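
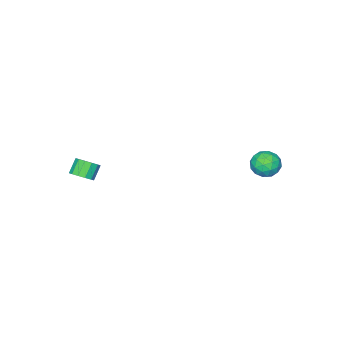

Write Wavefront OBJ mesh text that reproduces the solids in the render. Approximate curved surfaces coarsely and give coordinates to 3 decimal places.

v -3.006 3.99 -1.577
v -2.385 3.853 -0.934
v -3.895 3.027 -0.926
v -3.274 2.89 -0.283
v -3.707 3.682 -0.331
v -3.158 4.277 -0.733
v -3.122 2.603 -1.127
v -2.573 3.198 -1.529
v -2.457 2.995 -0.656
v -2.819 3.662 -0.164
v -3.461 3.218 -1.696
v -3.823 3.885 -1.204
v -2.618 4.006 -1.313
v -3.662 2.874 -0.547
v -3.917 3.34 -0.575
v -3.552 3.259 -0.197
v -3.072 4.255 -1.195
v -2.707 4.175 -0.817
v -3.484 4.074 -0.462
v -3.573 2.705 -1.043
v -3.208 2.625 -0.665
v -2.728 3.621 -1.663
v -2.363 3.54 -1.285
v -2.796 2.806 -1.398
v -2.295 3.421 -0.771
v -2.817 2.855 -0.388
v -2.728 2.687 -0.884
v -2.405 3.036 -1.121
v -2.508 3.813 -0.482
v -3.03 3.247 -0.099
v -3.285 3.713 -0.127
v -2.962 4.063 -0.364
v -2.55 3.309 -0.318
v -3.25 3.633 -1.761
v -3.772 3.067 -1.378
v -3.318 2.817 -1.496
v -2.995 3.167 -1.733
v -3.463 4.025 -1.472
v -3.985 3.459 -1.089
v -3.875 3.844 -0.739
v -3.552 4.193 -0.976
v -3.73 3.571 -1.542
v 4.303 -2.842 -1.21
v 4.738 -3.318 -0.938
v 4.092 -3.474 -0.177
v 3.657 -2.998 -0.45
v 4.84 -2.971 -0.78
v 4.194 -3.127 -0.02
v 4.772 -2.583 -0.759
v 4.125 -2.739 0.001
v 4.554 -2.278 -0.881
v 3.908 -2.433 -0.121
v 4.257 -2.151 -1.108
v 3.611 -2.307 -0.348
v 3.975 -2.244 -1.367
v 3.328 -2.4 -0.607
v 3.797 -2.527 -1.576
v 3.15 -2.683 -0.816
v 3.779 -2.91 -1.669
v 3.133 -3.066 -0.909
v 3.928 -3.271 -1.617
v 3.282 -3.427 -0.856
v 4.196 -3.497 -1.435
v 3.55 -3.652 -0.674
v 4.498 -3.514 -1.182
v 3.852 -3.669 -0.421
f 1 38 17
f 38 12 41
f 17 41 6
f 38 41 17
f 1 17 13
f 17 6 18
f 13 18 2
f 17 18 13
f 1 13 22
f 13 2 23
f 22 23 8
f 13 23 22
f 1 22 34
f 22 8 37
f 34 37 11
f 22 37 34
f 1 34 38
f 34 11 42
f 38 42 12
f 34 42 38
f 2 18 29
f 18 6 32
f 29 32 10
f 18 32 29
f 6 41 19
f 41 12 40
f 19 40 5
f 41 40 19
f 12 42 39
f 42 11 35
f 39 35 3
f 42 35 39
f 11 37 36
f 37 8 24
f 36 24 7
f 37 24 36
f 8 23 28
f 23 2 25
f 28 25 9
f 23 25 28
f 4 30 16
f 30 10 31
f 16 31 5
f 30 31 16
f 4 16 14
f 16 5 15
f 14 15 3
f 16 15 14
f 4 14 21
f 14 3 20
f 21 20 7
f 14 20 21
f 4 21 26
f 21 7 27
f 26 27 9
f 21 27 26
f 4 26 30
f 26 9 33
f 30 33 10
f 26 33 30
f 5 31 19
f 31 10 32
f 19 32 6
f 31 32 19
f 3 15 39
f 15 5 40
f 39 40 12
f 15 40 39
f 7 20 36
f 20 3 35
f 36 35 11
f 20 35 36
f 9 27 28
f 27 7 24
f 28 24 8
f 27 24 28
f 10 33 29
f 33 9 25
f 29 25 2
f 33 25 29
f 44 43 47
f 44 47 45
f 45 47 48
f 45 48 46
f 47 43 49
f 47 49 48
f 48 49 50
f 48 50 46
f 49 43 51
f 49 51 50
f 50 51 52
f 50 52 46
f 51 43 53
f 51 53 52
f 52 53 54
f 52 54 46
f 53 43 55
f 53 55 54
f 54 55 56
f 54 56 46
f 55 43 57
f 55 57 56
f 56 57 58
f 56 58 46
f 57 43 59
f 57 59 58
f 58 59 60
f 58 60 46
f 59 43 61
f 59 61 60
f 60 61 62
f 60 62 46
f 61 43 63
f 61 63 62
f 62 63 64
f 62 64 46
f 63 43 65
f 63 65 64
f 64 65 66
f 64 66 46
f 65 43 44
f 65 44 66
f 66 44 45
f 66 45 46



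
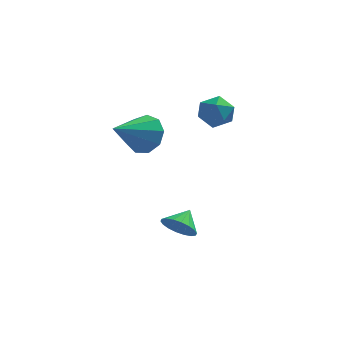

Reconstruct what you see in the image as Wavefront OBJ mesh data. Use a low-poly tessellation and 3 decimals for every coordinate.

v 2.293 -1.983 -4.206
v 2.794 -1.758 -4.854
v 2.687 -1.157 -3.614
v 2.478 -1.56 -4.92
v 2.125 -1.446 -4.843
v 1.806 -1.439 -4.641
v 1.583 -1.539 -4.352
v 1.5 -1.727 -4.035
v 1.575 -1.966 -3.751
v 1.791 -2.208 -3.557
v 2.107 -2.406 -3.492
v 2.46 -2.52 -3.568
v 2.779 -2.527 -3.771
v 3.002 -2.427 -4.059
v 3.085 -2.239 -4.377
v 3.01 -2 -4.661
v 3.512 1.798 0.42
v 4.247 1.275 0.576
v 2.873 1.265 1.644
v 3.608 0.742 1.8
v 3.667 1.651 1.885
v 4.062 1.98 1.128
v 3.058 0.56 1.092
v 3.453 0.889 0.335
v 3.966 0.51 0.991
v 4.342 1.184 1.481
v 2.778 1.356 0.739
v 3.154 2.03 1.229
v 0.84 -1.681 1.152
v 1.566 -2.39 0.976
v -0.28 -3.079 2.168
v 1.698 -2.056 1.582
v 1.429 -1.546 1.987
v 0.884 -1.099 2.002
v 0.319 -0.924 1.619
v -0.002 -1.103 1.018
v 0.071 -1.553 0.48
v 0.504 -2.061 0.256
v 1.095 -2.392 0.453
f 2 1 4
f 2 4 3
f 4 1 5
f 4 5 3
f 5 1 6
f 5 6 3
f 6 1 7
f 6 7 3
f 7 1 8
f 7 8 3
f 8 1 9
f 8 9 3
f 9 1 10
f 9 10 3
f 10 1 11
f 10 11 3
f 11 1 12
f 11 12 3
f 12 1 13
f 12 13 3
f 13 1 14
f 13 14 3
f 14 1 15
f 14 15 3
f 15 1 16
f 15 16 3
f 16 1 2
f 16 2 3
f 17 28 22
f 17 22 18
f 17 18 24
f 17 24 27
f 17 27 28
f 18 22 26
f 22 28 21
f 28 27 19
f 27 24 23
f 24 18 25
f 20 26 21
f 20 21 19
f 20 19 23
f 20 23 25
f 20 25 26
f 21 26 22
f 19 21 28
f 23 19 27
f 25 23 24
f 26 25 18
f 30 29 32
f 30 32 31
f 32 29 33
f 32 33 31
f 33 29 34
f 33 34 31
f 34 29 35
f 34 35 31
f 35 29 36
f 35 36 31
f 36 29 37
f 36 37 31
f 37 29 38
f 37 38 31
f 38 29 39
f 38 39 31
f 39 29 30
f 39 30 31



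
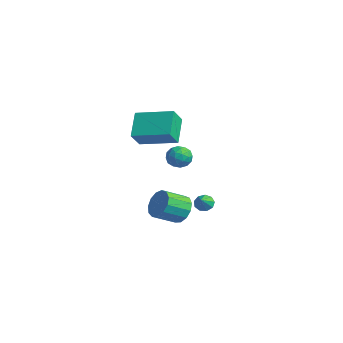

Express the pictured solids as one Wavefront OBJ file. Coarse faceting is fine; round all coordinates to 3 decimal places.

v -2.546 -4.473 2.499
v -3.572 -3.68 3.63
v -2.986 -3.741 1.587
v -4.012 -2.948 2.717
v -0.988 -3.032 2.903
v -2.014 -2.239 4.033
v -1.428 -2.3 1.99
v -2.454 -1.507 3.121
v -3.004 -1.147 -0.245
v -2.549 -0.826 0.283
v -2.851 -2.254 0.297
v -2.396 -1.933 0.825
v -3.147 -1.774 0.818
v -3.241 -1.09 0.483
v -2.159 -1.99 0.097
v -2.253 -1.306 -0.238
v -2.026 -1.347 0.494
v -2.637 -1.213 0.94
v -2.763 -1.867 -0.36
v -3.374 -1.733 0.086
v -2.79 -0.889 -0.029
v -2.61 -2.191 0.609
v -3.051 -2.097 0.605
v -2.784 -1.908 0.915
v -3.197 -1.045 0.089
v -2.929 -0.856 0.399
v -3.281 -1.413 0.714
v -2.471 -2.224 0.181
v -2.203 -2.035 0.491
v -2.616 -1.172 -0.335
v -2.349 -0.983 -0.025
v -2.119 -1.667 -0.134
v -2.215 -1.007 0.406
v -2.125 -1.657 0.724
v -1.986 -1.691 0.297
v -2.042 -1.289 0.1
v -2.574 -0.928 0.668
v -2.484 -1.579 0.986
v -2.925 -1.485 0.982
v -2.981 -1.083 0.785
v -2.267 -1.234 0.792
v -2.916 -1.501 -0.406
v -2.826 -2.152 -0.088
v -2.419 -1.997 -0.205
v -2.475 -1.595 -0.402
v -3.275 -1.423 -0.144
v -3.185 -2.073 0.174
v -3.358 -1.791 0.48
v -3.414 -1.389 0.283
v -3.133 -1.846 -0.212
v -3.232 -1.11 -3.975
v -2.609 -1.488 -4.585
v -2.726 -2.827 -3.875
v -3.348 -2.45 -3.265
v -2.322 -1.296 -4.176
v -2.439 -2.635 -3.466
v -2.324 -1.045 -3.703
v -2.441 -2.384 -2.993
v -2.614 -0.815 -3.316
v -2.731 -2.154 -2.606
v -3.1 -0.679 -3.139
v -3.217 -2.018 -2.429
v -3.628 -0.679 -3.227
v -3.745 -2.018 -2.517
v -4.03 -0.817 -3.553
v -4.147 -2.156 -2.843
v -4.179 -1.048 -4.012
v -4.296 -2.387 -3.302
v -4.026 -1.298 -4.46
v -4.143 -2.637 -3.75
v -3.622 -1.489 -4.754
v -3.739 -2.828 -4.044
v -3.093 -1.56 -4.8
v -3.21 -2.899 -4.09
v -3.553 0.488 -4.004
v -3.086 0.76 -4.214
v -2.967 -0.048 -3.396
v -3.229 0.958 -3.902
v -3.523 0.936 -3.637
v -3.832 0.705 -3.544
v -4.01 0.372 -3.666
v -3.974 0.093 -3.947
v -3.741 -0.001 -4.254
v -3.42 0.134 -4.444
v -3.161 0.435 -4.428
f 2 4 1
f 5 2 1
f 1 4 3
f 3 5 1
f 2 8 4
f 6 2 5
f 6 8 2
f 4 8 3
f 7 5 3
f 3 8 7
f 7 6 5
f 8 6 7
f 9 46 25
f 46 20 49
f 25 49 14
f 46 49 25
f 9 25 21
f 25 14 26
f 21 26 10
f 25 26 21
f 9 21 30
f 21 10 31
f 30 31 16
f 21 31 30
f 9 30 42
f 30 16 45
f 42 45 19
f 30 45 42
f 9 42 46
f 42 19 50
f 46 50 20
f 42 50 46
f 10 26 37
f 26 14 40
f 37 40 18
f 26 40 37
f 14 49 27
f 49 20 48
f 27 48 13
f 49 48 27
f 20 50 47
f 50 19 43
f 47 43 11
f 50 43 47
f 19 45 44
f 45 16 32
f 44 32 15
f 45 32 44
f 16 31 36
f 31 10 33
f 36 33 17
f 31 33 36
f 12 38 24
f 38 18 39
f 24 39 13
f 38 39 24
f 12 24 22
f 24 13 23
f 22 23 11
f 24 23 22
f 12 22 29
f 22 11 28
f 29 28 15
f 22 28 29
f 12 29 34
f 29 15 35
f 34 35 17
f 29 35 34
f 12 34 38
f 34 17 41
f 38 41 18
f 34 41 38
f 13 39 27
f 39 18 40
f 27 40 14
f 39 40 27
f 11 23 47
f 23 13 48
f 47 48 20
f 23 48 47
f 15 28 44
f 28 11 43
f 44 43 19
f 28 43 44
f 17 35 36
f 35 15 32
f 36 32 16
f 35 32 36
f 18 41 37
f 41 17 33
f 37 33 10
f 41 33 37
f 52 51 55
f 52 55 53
f 53 55 56
f 53 56 54
f 55 51 57
f 55 57 56
f 56 57 58
f 56 58 54
f 57 51 59
f 57 59 58
f 58 59 60
f 58 60 54
f 59 51 61
f 59 61 60
f 60 61 62
f 60 62 54
f 61 51 63
f 61 63 62
f 62 63 64
f 62 64 54
f 63 51 65
f 63 65 64
f 64 65 66
f 64 66 54
f 65 51 67
f 65 67 66
f 66 67 68
f 66 68 54
f 67 51 69
f 67 69 68
f 68 69 70
f 68 70 54
f 69 51 71
f 69 71 70
f 70 71 72
f 70 72 54
f 71 51 73
f 71 73 72
f 72 73 74
f 72 74 54
f 73 51 52
f 73 52 74
f 74 52 53
f 74 53 54
f 76 75 78
f 76 78 77
f 78 75 79
f 78 79 77
f 79 75 80
f 79 80 77
f 80 75 81
f 80 81 77
f 81 75 82
f 81 82 77
f 82 75 83
f 82 83 77
f 83 75 84
f 83 84 77
f 84 75 85
f 84 85 77
f 85 75 76
f 85 76 77



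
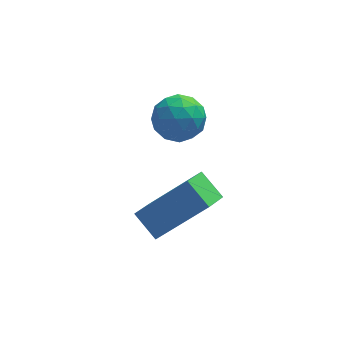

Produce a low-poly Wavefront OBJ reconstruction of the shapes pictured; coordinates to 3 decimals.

v 1.334 2.878 -0.021
v 1.954 3.342 0.053
v 1.886 2.298 -0.993
v 2.506 2.762 -0.919
v 2.353 2.227 -0.375
v 2.012 2.585 0.226
v 1.828 3.055 -1.166
v 1.487 3.413 -0.565
v 2.259 3.451 -0.654
v 2.584 2.94 -0.165
v 1.256 2.7 -0.775
v 1.581 2.189 -0.286
v 1.596 3.161 0.101
v 2.244 2.479 -1.041
v 2.154 2.165 -0.722
v 2.518 2.438 -0.678
v 1.63 2.716 0.203
v 1.994 2.989 0.247
v 2.228 2.334 -0.005
v 1.846 2.651 -1.187
v 2.21 2.924 -1.143
v 1.322 3.202 -0.262
v 1.686 3.475 -0.218
v 1.612 3.306 -0.935
v 2.14 3.498 -0.271
v 2.464 3.157 -0.842
v 2.065 3.329 -0.987
v 1.865 3.54 -0.634
v 2.33 3.197 0.017
v 2.654 2.857 -0.555
v 2.564 2.542 -0.235
v 2.364 2.753 0.118
v 2.509 3.262 -0.399
v 1.186 2.783 -0.385
v 1.51 2.443 -0.957
v 1.476 2.887 -1.058
v 1.276 3.098 -0.705
v 1.376 2.483 -0.098
v 1.7 2.142 -0.669
v 1.975 2.1 -0.306
v 1.775 2.311 0.047
v 1.331 2.378 -0.541
v 0.601 1.51 -3.246
v 1.998 1.445 -1.83
v 1.062 2.226 -3.667
v 2.459 2.16 -2.252
v 1.101 0.88 -3.768
v 2.498 0.814 -2.353
v 1.562 1.595 -4.19
v 2.959 1.53 -2.774
f 1 38 17
f 38 12 41
f 17 41 6
f 38 41 17
f 1 17 13
f 17 6 18
f 13 18 2
f 17 18 13
f 1 13 22
f 13 2 23
f 22 23 8
f 13 23 22
f 1 22 34
f 22 8 37
f 34 37 11
f 22 37 34
f 1 34 38
f 34 11 42
f 38 42 12
f 34 42 38
f 2 18 29
f 18 6 32
f 29 32 10
f 18 32 29
f 6 41 19
f 41 12 40
f 19 40 5
f 41 40 19
f 12 42 39
f 42 11 35
f 39 35 3
f 42 35 39
f 11 37 36
f 37 8 24
f 36 24 7
f 37 24 36
f 8 23 28
f 23 2 25
f 28 25 9
f 23 25 28
f 4 30 16
f 30 10 31
f 16 31 5
f 30 31 16
f 4 16 14
f 16 5 15
f 14 15 3
f 16 15 14
f 4 14 21
f 14 3 20
f 21 20 7
f 14 20 21
f 4 21 26
f 21 7 27
f 26 27 9
f 21 27 26
f 4 26 30
f 26 9 33
f 30 33 10
f 26 33 30
f 5 31 19
f 31 10 32
f 19 32 6
f 31 32 19
f 3 15 39
f 15 5 40
f 39 40 12
f 15 40 39
f 7 20 36
f 20 3 35
f 36 35 11
f 20 35 36
f 9 27 28
f 27 7 24
f 28 24 8
f 27 24 28
f 10 33 29
f 33 9 25
f 29 25 2
f 33 25 29
f 44 46 43
f 47 44 43
f 43 46 45
f 45 47 43
f 44 50 46
f 48 44 47
f 48 50 44
f 46 50 45
f 49 47 45
f 45 50 49
f 49 48 47
f 50 48 49



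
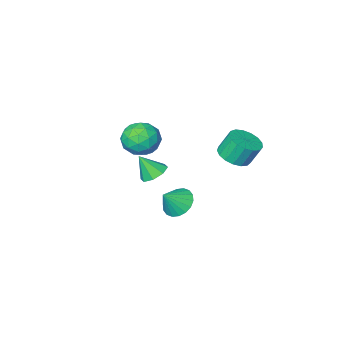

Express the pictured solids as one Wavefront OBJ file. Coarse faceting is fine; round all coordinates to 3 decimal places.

v 0.359 2.256 2.454
v 0.958 3.05 2.721
v 1.702 1.27 2.379
v 2.301 2.064 2.646
v 1.646 1.659 3.331
v 0.817 2.269 3.378
v 1.843 2.051 1.722
v 1.014 2.661 1.769
v 1.875 2.924 2.269
v 1.754 2.682 3.263
v 0.906 1.638 1.837
v 0.785 1.396 2.831
v 0.541 2.74 2.594
v 2.119 1.58 2.506
v 1.734 1.342 2.908
v 2.086 1.81 3.065
v 0.458 2.28 2.98
v 0.81 2.747 3.137
v 1.214 1.93 3.496
v 1.85 1.573 1.963
v 2.202 2.04 2.12
v 0.574 2.51 2.035
v 0.926 2.978 2.192
v 1.446 2.39 1.604
v 1.432 3.133 2.485
v 2.221 2.553 2.441
v 1.952 2.545 1.898
v 1.465 2.903 1.926
v 1.361 2.99 3.07
v 2.15 2.411 3.025
v 1.765 2.173 3.428
v 1.277 2.531 3.456
v 1.9 2.916 2.804
v 0.51 1.909 2.075
v 1.299 1.33 2.03
v 1.383 1.789 1.644
v 0.895 2.147 1.672
v 0.439 1.767 2.659
v 1.228 1.187 2.615
v 1.195 1.417 3.174
v 0.708 1.775 3.202
v 0.76 1.404 2.296
v -2.866 3.652 0.856
v -2.026 3.696 1.176
v -2.474 4.031 2.305
v -3.314 3.988 1.984
v -2.101 4.094 1.028
v -2.549 4.429 2.157
v -2.351 4.39 0.841
v -2.799 4.725 1.97
v -2.719 4.518 0.657
v -3.167 4.853 1.786
v -3.121 4.447 0.519
v -3.569 4.782 1.647
v -3.464 4.194 0.457
v -3.912 4.529 1.586
v -3.67 3.817 0.487
v -4.119 4.152 1.616
v -3.692 3.403 0.602
v -4.141 3.738 1.731
v -3.525 3.045 0.774
v -3.973 3.38 1.903
v -3.207 2.827 0.965
v -3.655 3.162 2.094
v -2.81 2.798 1.131
v -3.259 3.133 2.26
v -2.427 2.964 1.234
v -2.875 3.299 2.363
v -2.144 3.289 1.25
v -2.592 3.624 2.379
v -1.167 -1.063 -2.607
v -0.723 -0.388 -2.547
v -0.573 -1.557 -1.453
v -1.265 -0.343 -2.249
v -1.75 -0.72 -2.161
v -1.893 -1.297 -2.334
v -1.611 -1.737 -2.668
v -1.069 -1.782 -2.966
v -0.585 -1.405 -3.054
v -0.442 -0.828 -2.88
v -1.568 0.607 -3.933
v -0.993 1.045 -4.519
v -0.672 0.673 -3.007
v -1.2 1.357 -4.342
v -1.479 1.521 -4.084
v -1.775 1.503 -3.796
v -2.031 1.309 -3.535
v -2.195 0.975 -3.353
v -2.234 0.568 -3.286
v -2.142 0.17 -3.347
v -1.936 -0.142 -3.524
v -1.657 -0.306 -3.782
v -1.36 -0.289 -4.07
v -1.105 -0.094 -4.331
v -0.941 0.239 -4.513
v -0.901 0.646 -4.58
f 1 38 17
f 38 12 41
f 17 41 6
f 38 41 17
f 1 17 13
f 17 6 18
f 13 18 2
f 17 18 13
f 1 13 22
f 13 2 23
f 22 23 8
f 13 23 22
f 1 22 34
f 22 8 37
f 34 37 11
f 22 37 34
f 1 34 38
f 34 11 42
f 38 42 12
f 34 42 38
f 2 18 29
f 18 6 32
f 29 32 10
f 18 32 29
f 6 41 19
f 41 12 40
f 19 40 5
f 41 40 19
f 12 42 39
f 42 11 35
f 39 35 3
f 42 35 39
f 11 37 36
f 37 8 24
f 36 24 7
f 37 24 36
f 8 23 28
f 23 2 25
f 28 25 9
f 23 25 28
f 4 30 16
f 30 10 31
f 16 31 5
f 30 31 16
f 4 16 14
f 16 5 15
f 14 15 3
f 16 15 14
f 4 14 21
f 14 3 20
f 21 20 7
f 14 20 21
f 4 21 26
f 21 7 27
f 26 27 9
f 21 27 26
f 4 26 30
f 26 9 33
f 30 33 10
f 26 33 30
f 5 31 19
f 31 10 32
f 19 32 6
f 31 32 19
f 3 15 39
f 15 5 40
f 39 40 12
f 15 40 39
f 7 20 36
f 20 3 35
f 36 35 11
f 20 35 36
f 9 27 28
f 27 7 24
f 28 24 8
f 27 24 28
f 10 33 29
f 33 9 25
f 29 25 2
f 33 25 29
f 44 43 47
f 44 47 45
f 45 47 48
f 45 48 46
f 47 43 49
f 47 49 48
f 48 49 50
f 48 50 46
f 49 43 51
f 49 51 50
f 50 51 52
f 50 52 46
f 51 43 53
f 51 53 52
f 52 53 54
f 52 54 46
f 53 43 55
f 53 55 54
f 54 55 56
f 54 56 46
f 55 43 57
f 55 57 56
f 56 57 58
f 56 58 46
f 57 43 59
f 57 59 58
f 58 59 60
f 58 60 46
f 59 43 61
f 59 61 60
f 60 61 62
f 60 62 46
f 61 43 63
f 61 63 62
f 62 63 64
f 62 64 46
f 63 43 65
f 63 65 64
f 64 65 66
f 64 66 46
f 65 43 67
f 65 67 66
f 66 67 68
f 66 68 46
f 67 43 69
f 67 69 68
f 68 69 70
f 68 70 46
f 69 43 44
f 69 44 70
f 70 44 45
f 70 45 46
f 72 71 74
f 72 74 73
f 74 71 75
f 74 75 73
f 75 71 76
f 75 76 73
f 76 71 77
f 76 77 73
f 77 71 78
f 77 78 73
f 78 71 79
f 78 79 73
f 79 71 80
f 79 80 73
f 80 71 72
f 80 72 73
f 82 81 84
f 82 84 83
f 84 81 85
f 84 85 83
f 85 81 86
f 85 86 83
f 86 81 87
f 86 87 83
f 87 81 88
f 87 88 83
f 88 81 89
f 88 89 83
f 89 81 90
f 89 90 83
f 90 81 91
f 90 91 83
f 91 81 92
f 91 92 83
f 92 81 93
f 92 93 83
f 93 81 94
f 93 94 83
f 94 81 95
f 94 95 83
f 95 81 96
f 95 96 83
f 96 81 82
f 96 82 83



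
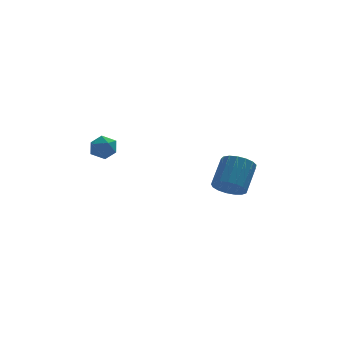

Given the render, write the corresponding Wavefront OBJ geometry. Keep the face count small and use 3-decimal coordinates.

v -3.978 0.88 3.531
v -3.124 1.105 3.52
v -3.636 -0.445 3.12
v -2.782 -0.22 3.109
v -3.213 -0.276 3.877
v -3.425 0.543 4.131
v -3.335 0.117 2.509
v -3.547 0.936 2.763
v -2.727 0.633 2.888
v -2.651 0.39 3.734
v -4.109 0.27 2.906
v -4.033 0.027 3.752
v 3.317 -1.367 0.242
v 4.177 -1.934 0.213
v 5.062 -0.66 1.569
v 4.203 -0.093 1.598
v 4.244 -1.6 -0.144
v 5.129 -0.327 1.212
v 4.098 -1.213 -0.412
v 4.983 0.06 0.944
v 3.774 -0.861 -0.531
v 4.659 0.412 0.825
v 3.345 -0.625 -0.472
v 4.23 0.648 0.884
v 2.91 -0.559 -0.25
v 3.795 0.714 1.106
v 2.568 -0.678 0.085
v 3.453 0.595 1.441
v 2.398 -0.955 0.455
v 3.283 0.319 1.811
v 2.438 -1.326 0.777
v 3.324 -0.052 2.133
v 2.68 -1.706 0.977
v 3.566 -0.433 2.333
v 3.068 -2.009 1.008
v 3.954 -0.736 2.364
v 3.513 -2.164 0.863
v 4.398 -0.891 2.219
v 3.913 -2.137 0.577
v 4.799 -0.864 1.933
f 1 12 6
f 1 6 2
f 1 2 8
f 1 8 11
f 1 11 12
f 2 6 10
f 6 12 5
f 12 11 3
f 11 8 7
f 8 2 9
f 4 10 5
f 4 5 3
f 4 3 7
f 4 7 9
f 4 9 10
f 5 10 6
f 3 5 12
f 7 3 11
f 9 7 8
f 10 9 2
f 14 13 17
f 14 17 15
f 15 17 18
f 15 18 16
f 17 13 19
f 17 19 18
f 18 19 20
f 18 20 16
f 19 13 21
f 19 21 20
f 20 21 22
f 20 22 16
f 21 13 23
f 21 23 22
f 22 23 24
f 22 24 16
f 23 13 25
f 23 25 24
f 24 25 26
f 24 26 16
f 25 13 27
f 25 27 26
f 26 27 28
f 26 28 16
f 27 13 29
f 27 29 28
f 28 29 30
f 28 30 16
f 29 13 31
f 29 31 30
f 30 31 32
f 30 32 16
f 31 13 33
f 31 33 32
f 32 33 34
f 32 34 16
f 33 13 35
f 33 35 34
f 34 35 36
f 34 36 16
f 35 13 37
f 35 37 36
f 36 37 38
f 36 38 16
f 37 13 39
f 37 39 38
f 38 39 40
f 38 40 16
f 39 13 14
f 39 14 40
f 40 14 15
f 40 15 16



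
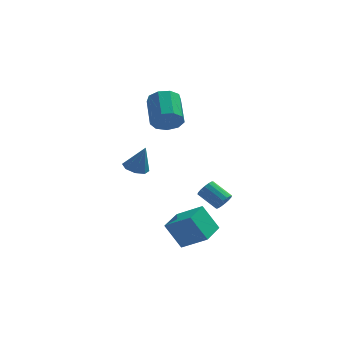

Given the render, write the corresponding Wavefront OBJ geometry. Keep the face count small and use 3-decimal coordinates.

v -1.042 1.236 1.029
v -0.747 0.903 1.776
v -0.843 2.531 2.539
v -1.138 2.864 1.791
v -0.291 1.087 1.441
v -0.386 2.715 2.204
v -0.186 1.341 0.913
v -0.282 2.968 1.675
v -0.482 1.545 0.439
v -0.578 3.173 1.201
v -1.04 1.605 0.241
v -1.136 3.233 1.003
v -1.599 1.492 0.412
v -1.695 3.12 1.174
v -1.897 1.26 0.871
v -1.993 2.888 1.633
v -1.796 1.016 1.404
v -1.891 2.644 2.167
v -1.341 0.875 1.762
v -1.437 2.503 2.524
v 1.478 -2.849 -2.414
v 1.852 -2.472 -2.311
v 0.995 -1.794 -1.684
v 0.622 -2.171 -1.786
v 1.735 -2.395 -2.553
v 0.879 -1.717 -1.926
v 1.55 -2.44 -2.758
v 0.694 -1.761 -2.131
v 1.346 -2.594 -2.871
v 0.489 -1.915 -2.243
v 1.177 -2.816 -2.861
v 0.32 -2.138 -2.233
v 1.089 -3.048 -2.731
v 0.232 -2.369 -2.104
v 1.105 -3.226 -2.516
v 0.248 -2.548 -1.889
v 1.221 -3.303 -2.274
v 0.365 -2.625 -1.647
v 1.406 -3.259 -2.069
v 0.55 -2.58 -1.442
v 1.611 -3.105 -1.957
v 0.754 -2.426 -1.329
v 1.78 -2.882 -1.967
v 0.923 -2.204 -1.339
v 1.868 -2.651 -2.096
v 1.011 -1.972 -1.469
v -0.652 -4.297 -4.619
v -1.432 -3.906 -3.326
v -0.003 -3.045 -4.606
v -0.784 -2.654 -3.313
v 0.544 -4.926 -3.707
v -0.237 -4.535 -2.414
v 1.192 -3.674 -3.694
v 0.412 -3.283 -2.401
v -2.641 0.712 -1.902
v -2.129 1.172 -2.076
v -2.139 0.688 -0.498
v -2.584 1.419 -1.91
v -3.071 1.252 -1.739
v -3.307 0.768 -1.663
v -3.152 0.251 -1.727
v -2.698 0.004 -1.893
v -2.21 0.171 -2.064
v -1.974 0.655 -2.14
f 2 1 5
f 2 5 3
f 3 5 6
f 3 6 4
f 5 1 7
f 5 7 6
f 6 7 8
f 6 8 4
f 7 1 9
f 7 9 8
f 8 9 10
f 8 10 4
f 9 1 11
f 9 11 10
f 10 11 12
f 10 12 4
f 11 1 13
f 11 13 12
f 12 13 14
f 12 14 4
f 13 1 15
f 13 15 14
f 14 15 16
f 14 16 4
f 15 1 17
f 15 17 16
f 16 17 18
f 16 18 4
f 17 1 19
f 17 19 18
f 18 19 20
f 18 20 4
f 19 1 2
f 19 2 20
f 20 2 3
f 20 3 4
f 22 21 25
f 22 25 23
f 23 25 26
f 23 26 24
f 25 21 27
f 25 27 26
f 26 27 28
f 26 28 24
f 27 21 29
f 27 29 28
f 28 29 30
f 28 30 24
f 29 21 31
f 29 31 30
f 30 31 32
f 30 32 24
f 31 21 33
f 31 33 32
f 32 33 34
f 32 34 24
f 33 21 35
f 33 35 34
f 34 35 36
f 34 36 24
f 35 21 37
f 35 37 36
f 36 37 38
f 36 38 24
f 37 21 39
f 37 39 38
f 38 39 40
f 38 40 24
f 39 21 41
f 39 41 40
f 40 41 42
f 40 42 24
f 41 21 43
f 41 43 42
f 42 43 44
f 42 44 24
f 43 21 45
f 43 45 44
f 44 45 46
f 44 46 24
f 45 21 22
f 45 22 46
f 46 22 23
f 46 23 24
f 48 50 47
f 51 48 47
f 47 50 49
f 49 51 47
f 48 54 50
f 52 48 51
f 52 54 48
f 50 54 49
f 53 51 49
f 49 54 53
f 53 52 51
f 54 52 53
f 56 55 58
f 56 58 57
f 58 55 59
f 58 59 57
f 59 55 60
f 59 60 57
f 60 55 61
f 60 61 57
f 61 55 62
f 61 62 57
f 62 55 63
f 62 63 57
f 63 55 64
f 63 64 57
f 64 55 56
f 64 56 57



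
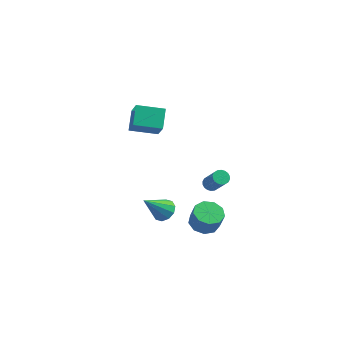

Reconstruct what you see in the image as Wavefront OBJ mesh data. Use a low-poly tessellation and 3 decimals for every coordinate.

v 0.302 3.772 -3.061
v 0.739 3.749 -3.36
v 1.636 3.086 -1.998
v 1.198 3.108 -1.699
v 0.752 3.964 -3.263
v 1.649 3.301 -1.902
v 0.676 4.141 -3.127
v 1.572 3.478 -1.766
v 0.526 4.245 -2.978
v 1.422 3.582 -1.616
v 0.331 4.255 -2.845
v 1.228 3.591 -1.483
v 0.131 4.169 -2.754
v 1.027 3.506 -1.393
v -0.036 4.005 -2.725
v 0.861 3.341 -1.364
v -0.136 3.794 -2.762
v 0.761 3.131 -1.4
v -0.149 3.579 -2.858
v 0.748 2.916 -1.497
v -0.072 3.402 -2.994
v 0.824 2.739 -1.633
v 0.078 3.298 -3.144
v 0.974 2.635 -1.782
v 0.272 3.289 -3.277
v 1.169 2.625 -1.915
v 0.473 3.374 -3.367
v 1.369 2.711 -2.006
v 0.639 3.539 -3.396
v 1.536 2.875 -2.035
v -3.331 0.304 3.058
v -2.713 -0.44 4.23
v -3.629 1.391 3.905
v -3.01 0.647 5.077
v -1.83 0.993 2.703
v -1.211 0.249 3.875
v -2.127 2.08 3.55
v -1.509 1.336 4.722
v -0.368 -1.582 -1.574
v 0.337 -1.822 -1.382
v -1.132 -2.658 -0.126
v 0.245 -1.426 -1.136
v -0.082 -1.089 -1.057
v -0.518 -0.94 -1.176
v -0.897 -1.036 -1.447
v -1.074 -1.341 -1.767
v -0.981 -1.737 -2.013
v -0.655 -2.075 -2.092
v -0.219 -2.223 -1.973
v 0.16 -2.127 -1.701
v 1.074 0.824 -4.058
v 1.606 1.586 -4.087
v 1.998 1.358 -2.89
v 1.466 0.596 -2.862
v 1.027 1.734 -3.869
v 1.419 1.505 -2.673
v 0.47 1.456 -3.74
v 0.862 1.227 -2.543
v 0.195 0.882 -3.76
v 0.587 0.653 -2.563
v 0.332 0.281 -3.919
v 0.724 0.053 -2.722
v 0.816 -0.065 -4.144
v 1.208 -0.294 -2.947
v 1.421 0.004 -4.328
v 1.812 -0.224 -3.131
v 1.863 0.458 -4.387
v 2.255 0.229 -3.19
v 1.937 1.082 -4.292
v 2.328 0.854 -3.095
f 2 1 5
f 2 5 3
f 3 5 6
f 3 6 4
f 5 1 7
f 5 7 6
f 6 7 8
f 6 8 4
f 7 1 9
f 7 9 8
f 8 9 10
f 8 10 4
f 9 1 11
f 9 11 10
f 10 11 12
f 10 12 4
f 11 1 13
f 11 13 12
f 12 13 14
f 12 14 4
f 13 1 15
f 13 15 14
f 14 15 16
f 14 16 4
f 15 1 17
f 15 17 16
f 16 17 18
f 16 18 4
f 17 1 19
f 17 19 18
f 18 19 20
f 18 20 4
f 19 1 21
f 19 21 20
f 20 21 22
f 20 22 4
f 21 1 23
f 21 23 22
f 22 23 24
f 22 24 4
f 23 1 25
f 23 25 24
f 24 25 26
f 24 26 4
f 25 1 27
f 25 27 26
f 26 27 28
f 26 28 4
f 27 1 29
f 27 29 28
f 28 29 30
f 28 30 4
f 29 1 2
f 29 2 30
f 30 2 3
f 30 3 4
f 32 34 31
f 35 32 31
f 31 34 33
f 33 35 31
f 32 38 34
f 36 32 35
f 36 38 32
f 34 38 33
f 37 35 33
f 33 38 37
f 37 36 35
f 38 36 37
f 40 39 42
f 40 42 41
f 42 39 43
f 42 43 41
f 43 39 44
f 43 44 41
f 44 39 45
f 44 45 41
f 45 39 46
f 45 46 41
f 46 39 47
f 46 47 41
f 47 39 48
f 47 48 41
f 48 39 49
f 48 49 41
f 49 39 50
f 49 50 41
f 50 39 40
f 50 40 41
f 52 51 55
f 52 55 53
f 53 55 56
f 53 56 54
f 55 51 57
f 55 57 56
f 56 57 58
f 56 58 54
f 57 51 59
f 57 59 58
f 58 59 60
f 58 60 54
f 59 51 61
f 59 61 60
f 60 61 62
f 60 62 54
f 61 51 63
f 61 63 62
f 62 63 64
f 62 64 54
f 63 51 65
f 63 65 64
f 64 65 66
f 64 66 54
f 65 51 67
f 65 67 66
f 66 67 68
f 66 68 54
f 67 51 69
f 67 69 68
f 68 69 70
f 68 70 54
f 69 51 52
f 69 52 70
f 70 52 53
f 70 53 54



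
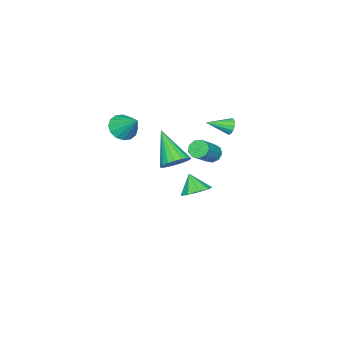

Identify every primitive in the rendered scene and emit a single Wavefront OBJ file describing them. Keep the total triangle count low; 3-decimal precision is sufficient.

v 3.793 3.102 2.282
v 4.569 2.854 2.439
v 3.047 1.718 3.778
v 4.523 3.134 2.676
v 4.332 3.408 2.834
v 4.035 3.621 2.883
v 3.69 3.732 2.814
v 3.365 3.718 2.639
v 3.124 3.582 2.393
v 3.017 3.351 2.126
v 3.062 3.071 1.889
v 3.253 2.797 1.731
v 3.551 2.584 1.681
v 3.896 2.473 1.751
v 4.221 2.487 1.926
v 4.461 2.623 2.172
v 2.667 -0.895 2.851
v 3.493 -1.097 2.84
v 2.953 0.215 3.909
v 3.447 -0.79 2.529
v 3.192 -0.51 2.305
v 2.796 -0.334 2.226
v 2.366 -0.308 2.316
v 2.017 -0.44 2.548
v 1.841 -0.693 2.862
v 1.888 -1.001 3.173
v 2.142 -1.281 3.398
v 2.538 -1.457 3.476
v 2.968 -1.483 3.387
v 3.317 -1.351 3.154
v -1.807 2.787 1.859
v -1.519 2.852 1.407
v -0.873 1.853 2.321
v -1.413 3.056 1.606
v -1.433 3.175 1.885
v -1.571 3.171 2.156
v -1.784 3.045 2.333
v -2.005 2.837 2.359
v -2.163 2.613 2.226
v -2.208 2.445 1.977
v -2.126 2.385 1.69
v -1.942 2.453 1.457
v -1.716 2.627 1.351
v -0.902 2.212 0.053
v -0.532 2.068 -0.397
v 0.751 2.063 0.656
v 0.382 2.208 1.107
v -0.559 2.476 -0.363
v 0.724 2.471 0.69
v -0.746 2.761 -0.134
v 0.537 2.756 0.919
v -1.006 2.789 0.183
v 0.277 2.784 1.236
v -1.217 2.547 0.439
v 0.066 2.543 1.492
v -1.28 2.149 0.514
v 0.003 2.144 1.568
v -1.167 1.78 0.374
v 0.117 1.776 1.428
v -0.929 1.614 0.084
v 0.354 1.609 1.137
v -0.678 1.727 -0.22
v 0.605 1.723 0.833
v -2.051 0.494 -4.296
v -1.266 0.038 -4.37
v -2.329 -0.154 -3.264
v -1.183 0.551 -4.026
v -1.506 1.036 -3.809
v -2.084 1.268 -3.82
v -2.646 1.137 -4.053
v -2.929 0.706 -4.401
v -2.802 0.174 -4.699
v -2.322 -0.207 -4.809
v -1.716 -0.261 -4.679
f 2 1 4
f 2 4 3
f 4 1 5
f 4 5 3
f 5 1 6
f 5 6 3
f 6 1 7
f 6 7 3
f 7 1 8
f 7 8 3
f 8 1 9
f 8 9 3
f 9 1 10
f 9 10 3
f 10 1 11
f 10 11 3
f 11 1 12
f 11 12 3
f 12 1 13
f 12 13 3
f 13 1 14
f 13 14 3
f 14 1 15
f 14 15 3
f 15 1 16
f 15 16 3
f 16 1 2
f 16 2 3
f 18 17 20
f 18 20 19
f 20 17 21
f 20 21 19
f 21 17 22
f 21 22 19
f 22 17 23
f 22 23 19
f 23 17 24
f 23 24 19
f 24 17 25
f 24 25 19
f 25 17 26
f 25 26 19
f 26 17 27
f 26 27 19
f 27 17 28
f 27 28 19
f 28 17 29
f 28 29 19
f 29 17 30
f 29 30 19
f 30 17 18
f 30 18 19
f 32 31 34
f 32 34 33
f 34 31 35
f 34 35 33
f 35 31 36
f 35 36 33
f 36 31 37
f 36 37 33
f 37 31 38
f 37 38 33
f 38 31 39
f 38 39 33
f 39 31 40
f 39 40 33
f 40 31 41
f 40 41 33
f 41 31 42
f 41 42 33
f 42 31 43
f 42 43 33
f 43 31 32
f 43 32 33
f 45 44 48
f 45 48 46
f 46 48 49
f 46 49 47
f 48 44 50
f 48 50 49
f 49 50 51
f 49 51 47
f 50 44 52
f 50 52 51
f 51 52 53
f 51 53 47
f 52 44 54
f 52 54 53
f 53 54 55
f 53 55 47
f 54 44 56
f 54 56 55
f 55 56 57
f 55 57 47
f 56 44 58
f 56 58 57
f 57 58 59
f 57 59 47
f 58 44 60
f 58 60 59
f 59 60 61
f 59 61 47
f 60 44 62
f 60 62 61
f 61 62 63
f 61 63 47
f 62 44 45
f 62 45 63
f 63 45 46
f 63 46 47
f 65 64 67
f 65 67 66
f 67 64 68
f 67 68 66
f 68 64 69
f 68 69 66
f 69 64 70
f 69 70 66
f 70 64 71
f 70 71 66
f 71 64 72
f 71 72 66
f 72 64 73
f 72 73 66
f 73 64 74
f 73 74 66
f 74 64 65
f 74 65 66



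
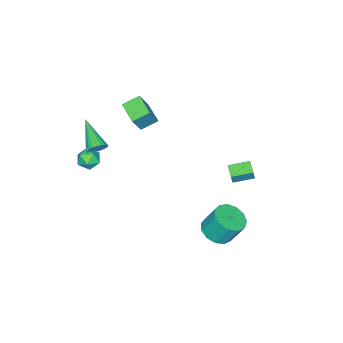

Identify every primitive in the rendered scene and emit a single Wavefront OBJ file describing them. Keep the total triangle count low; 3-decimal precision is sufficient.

v 3.424 -2.603 1.707
v 4.08 -2.951 1.902
v 2.88 -3.709 1.558
v 3.536 -4.057 1.753
v 3.138 -3.666 2.28
v 3.474 -2.982 2.372
v 3.486 -3.678 1.088
v 3.822 -2.994 1.18
v 4.118 -3.615 1.52
v 3.903 -3.608 2.256
v 3.057 -3.052 1.204
v 2.842 -3.045 1.94
v -4.221 2.703 -1.87
v -3.942 2.759 -1.069
v -3.608 3.339 -2.128
v -3.329 3.394 -1.327
v -3.331 1.746 -2.113
v -3.052 1.801 -1.312
v -2.718 2.381 -2.371
v -2.439 2.437 -1.57
v -1.576 -2.831 3.134
v -0.768 -2.84 4.527
v -0.894 -1.612 2.746
v -0.085 -1.621 4.139
v -0.735 -3.459 2.641
v 0.074 -3.468 4.034
v -0.052 -2.24 2.253
v 0.756 -2.249 3.646
v 0.351 3.348 -3.85
v 1.383 3.349 -3.654
v 1.1 4.093 -2.174
v 0.069 4.092 -2.37
v 1.265 3.858 -3.932
v 0.983 4.602 -2.452
v 0.858 4.205 -4.184
v 0.576 4.949 -2.704
v 0.289 4.28 -4.33
v 0.007 5.024 -2.85
v -0.259 4.059 -4.324
v -0.542 4.803 -2.844
v -0.614 3.612 -4.167
v -0.897 4.356 -2.687
v -0.663 3.082 -3.909
v -0.945 3.826 -2.43
v -0.389 2.636 -3.633
v -0.672 3.38 -2.153
v 0.119 2.416 -3.425
v -0.163 3.16 -1.946
v 0.701 2.492 -3.353
v 0.419 3.236 -1.873
v 1.172 2.84 -3.438
v 0.89 3.584 -1.958
v 3.092 -2.998 2.533
v 3.648 -3.141 2.859
v 2.068 -4.582 3.587
v 3.541 -2.967 3.016
v 3.365 -2.798 3.1
v 3.148 -2.66 3.097
v 2.923 -2.573 3.008
v 2.723 -2.551 2.847
v 2.579 -2.597 2.638
v 2.514 -2.704 2.413
v 2.536 -2.856 2.207
v 2.644 -3.03 2.05
v 2.819 -3.199 1.967
v 3.036 -3.337 1.97
v 3.262 -3.424 2.058
v 3.462 -3.446 2.219
v 3.605 -3.4 2.428
v 3.671 -3.293 2.653
f 1 12 6
f 1 6 2
f 1 2 8
f 1 8 11
f 1 11 12
f 2 6 10
f 6 12 5
f 12 11 3
f 11 8 7
f 8 2 9
f 4 10 5
f 4 5 3
f 4 3 7
f 4 7 9
f 4 9 10
f 5 10 6
f 3 5 12
f 7 3 11
f 9 7 8
f 10 9 2
f 14 16 13
f 17 14 13
f 13 16 15
f 15 17 13
f 14 20 16
f 18 14 17
f 18 20 14
f 16 20 15
f 19 17 15
f 15 20 19
f 19 18 17
f 20 18 19
f 22 24 21
f 25 22 21
f 21 24 23
f 23 25 21
f 22 28 24
f 26 22 25
f 26 28 22
f 24 28 23
f 27 25 23
f 23 28 27
f 27 26 25
f 28 26 27
f 30 29 33
f 30 33 31
f 31 33 34
f 31 34 32
f 33 29 35
f 33 35 34
f 34 35 36
f 34 36 32
f 35 29 37
f 35 37 36
f 36 37 38
f 36 38 32
f 37 29 39
f 37 39 38
f 38 39 40
f 38 40 32
f 39 29 41
f 39 41 40
f 40 41 42
f 40 42 32
f 41 29 43
f 41 43 42
f 42 43 44
f 42 44 32
f 43 29 45
f 43 45 44
f 44 45 46
f 44 46 32
f 45 29 47
f 45 47 46
f 46 47 48
f 46 48 32
f 47 29 49
f 47 49 48
f 48 49 50
f 48 50 32
f 49 29 51
f 49 51 50
f 50 51 52
f 50 52 32
f 51 29 30
f 51 30 52
f 52 30 31
f 52 31 32
f 54 53 56
f 54 56 55
f 56 53 57
f 56 57 55
f 57 53 58
f 57 58 55
f 58 53 59
f 58 59 55
f 59 53 60
f 59 60 55
f 60 53 61
f 60 61 55
f 61 53 62
f 61 62 55
f 62 53 63
f 62 63 55
f 63 53 64
f 63 64 55
f 64 53 65
f 64 65 55
f 65 53 66
f 65 66 55
f 66 53 67
f 66 67 55
f 67 53 68
f 67 68 55
f 68 53 69
f 68 69 55
f 69 53 70
f 69 70 55
f 70 53 54
f 70 54 55



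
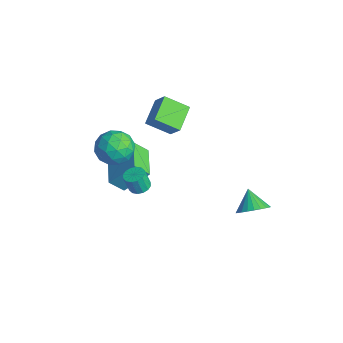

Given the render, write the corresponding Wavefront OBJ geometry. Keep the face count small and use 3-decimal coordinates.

v -0.135 -2.699 0.248
v 0.517 -2.79 0.297
v 0.387 -3.092 1.462
v -0.265 -3.001 1.412
v 0.467 -2.462 0.377
v 0.337 -2.764 1.541
v 0.257 -2.197 0.422
v 0.126 -2.499 1.586
v -0.059 -2.067 0.42
v -0.19 -2.368 1.585
v -0.395 -2.106 0.372
v -0.526 -2.407 1.537
v -0.661 -2.304 0.291
v -0.792 -2.606 1.456
v -0.787 -2.608 0.198
v -0.917 -2.91 1.363
v -0.737 -2.936 0.119
v -0.867 -3.238 1.283
v -0.526 -3.201 0.074
v -0.657 -3.503 1.238
v -0.21 -3.332 0.075
v -0.341 -3.633 1.24
v 0.126 -3.293 0.123
v -0.005 -3.594 1.288
v 0.392 -3.094 0.204
v 0.261 -3.396 1.369
v -3.766 -3.072 -0.374
v -3.164 -1.696 1.165
v -3.43 -2.265 -1.226
v -2.829 -0.89 0.313
v -1.751 -3.93 -0.393
v -1.15 -2.555 1.146
v -1.416 -3.124 -1.245
v -0.814 -1.748 0.294
v -2.071 0.183 2.141
v -2.858 -1.059 3.013
v -3.208 1.368 2.8
v -3.996 0.126 3.673
v -1.244 0.394 3.187
v -2.032 -0.848 4.06
v -2.382 1.579 3.847
v -3.169 0.337 4.719
v -2.162 -3.584 4
v -1.246 -2.776 4.142
v -0.934 -4.804 3.018
v -0.018 -3.996 3.16
v -0.458 -4.604 4.134
v -1.217 -3.85 4.741
v -0.963 -3.73 2.419
v -1.722 -2.976 3.026
v -0.505 -2.866 3.165
v -0.193 -3.406 4.225
v -1.987 -4.174 2.935
v -1.675 -4.714 3.995
v -1.812 -3.073 4.157
v -0.368 -4.507 3.003
v -0.627 -4.864 3.575
v -0.088 -4.389 3.659
v -1.795 -3.705 4.51
v -1.257 -3.229 4.593
v -0.793 -4.304 4.589
v -0.923 -4.351 2.567
v -0.385 -3.875 2.65
v -2.092 -3.191 3.501
v -1.553 -2.716 3.585
v -1.387 -3.276 2.571
v -0.838 -2.651 3.667
v -0.116 -3.368 3.089
v -0.671 -3.211 2.653
v -1.117 -2.768 3.01
v -0.655 -2.968 4.29
v 0.068 -3.685 3.712
v -0.191 -4.043 4.285
v -0.638 -3.6 4.642
v -0.219 -3.021 3.715
v -2.248 -3.895 3.448
v -1.525 -4.612 2.87
v -1.542 -3.98 2.518
v -1.989 -3.537 2.875
v -2.064 -4.212 4.071
v -1.342 -4.929 3.493
v -1.063 -4.812 4.15
v -1.509 -4.369 4.507
v -1.961 -4.559 3.445
v 1.691 3.729 -3.467
v 2.401 3.839 -2.7
v 0.609 3.931 -2.493
v 2.359 4.226 -2.827
v 2.216 4.538 -3.051
v 1.993 4.726 -3.339
v 1.724 4.763 -3.646
v 1.45 4.642 -3.925
v 1.213 4.382 -4.135
v 1.049 4.023 -4.243
v 0.982 3.618 -4.233
v 1.023 3.231 -4.106
v 1.167 2.919 -3.882
v 1.39 2.731 -3.595
v 1.659 2.694 -3.288
v 1.933 2.815 -3.008
v 2.17 3.075 -2.798
v 2.334 3.435 -2.69
f 2 1 5
f 2 5 3
f 3 5 6
f 3 6 4
f 5 1 7
f 5 7 6
f 6 7 8
f 6 8 4
f 7 1 9
f 7 9 8
f 8 9 10
f 8 10 4
f 9 1 11
f 9 11 10
f 10 11 12
f 10 12 4
f 11 1 13
f 11 13 12
f 12 13 14
f 12 14 4
f 13 1 15
f 13 15 14
f 14 15 16
f 14 16 4
f 15 1 17
f 15 17 16
f 16 17 18
f 16 18 4
f 17 1 19
f 17 19 18
f 18 19 20
f 18 20 4
f 19 1 21
f 19 21 20
f 20 21 22
f 20 22 4
f 21 1 23
f 21 23 22
f 22 23 24
f 22 24 4
f 23 1 25
f 23 25 24
f 24 25 26
f 24 26 4
f 25 1 2
f 25 2 26
f 26 2 3
f 26 3 4
f 28 30 27
f 31 28 27
f 27 30 29
f 29 31 27
f 28 34 30
f 32 28 31
f 32 34 28
f 30 34 29
f 33 31 29
f 29 34 33
f 33 32 31
f 34 32 33
f 36 38 35
f 39 36 35
f 35 38 37
f 37 39 35
f 36 42 38
f 40 36 39
f 40 42 36
f 38 42 37
f 41 39 37
f 37 42 41
f 41 40 39
f 42 40 41
f 43 80 59
f 80 54 83
f 59 83 48
f 80 83 59
f 43 59 55
f 59 48 60
f 55 60 44
f 59 60 55
f 43 55 64
f 55 44 65
f 64 65 50
f 55 65 64
f 43 64 76
f 64 50 79
f 76 79 53
f 64 79 76
f 43 76 80
f 76 53 84
f 80 84 54
f 76 84 80
f 44 60 71
f 60 48 74
f 71 74 52
f 60 74 71
f 48 83 61
f 83 54 82
f 61 82 47
f 83 82 61
f 54 84 81
f 84 53 77
f 81 77 45
f 84 77 81
f 53 79 78
f 79 50 66
f 78 66 49
f 79 66 78
f 50 65 70
f 65 44 67
f 70 67 51
f 65 67 70
f 46 72 58
f 72 52 73
f 58 73 47
f 72 73 58
f 46 58 56
f 58 47 57
f 56 57 45
f 58 57 56
f 46 56 63
f 56 45 62
f 63 62 49
f 56 62 63
f 46 63 68
f 63 49 69
f 68 69 51
f 63 69 68
f 46 68 72
f 68 51 75
f 72 75 52
f 68 75 72
f 47 73 61
f 73 52 74
f 61 74 48
f 73 74 61
f 45 57 81
f 57 47 82
f 81 82 54
f 57 82 81
f 49 62 78
f 62 45 77
f 78 77 53
f 62 77 78
f 51 69 70
f 69 49 66
f 70 66 50
f 69 66 70
f 52 75 71
f 75 51 67
f 71 67 44
f 75 67 71
f 86 85 88
f 86 88 87
f 88 85 89
f 88 89 87
f 89 85 90
f 89 90 87
f 90 85 91
f 90 91 87
f 91 85 92
f 91 92 87
f 92 85 93
f 92 93 87
f 93 85 94
f 93 94 87
f 94 85 95
f 94 95 87
f 95 85 96
f 95 96 87
f 96 85 97
f 96 97 87
f 97 85 98
f 97 98 87
f 98 85 99
f 98 99 87
f 99 85 100
f 99 100 87
f 100 85 101
f 100 101 87
f 101 85 102
f 101 102 87
f 102 85 86
f 102 86 87



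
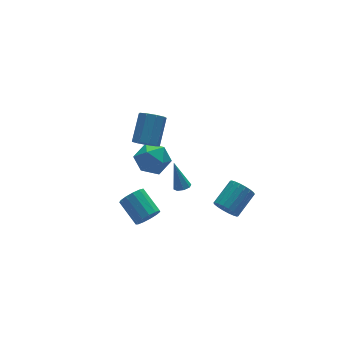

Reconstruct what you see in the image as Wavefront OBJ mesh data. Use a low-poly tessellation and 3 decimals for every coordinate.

v -0.247 4.775 -1.701
v 0.838 4.349 -1.277
v -1.118 3.031 -1.223
v -0.033 2.605 -0.799
v -0.626 3.509 -0.19
v -0.087 4.587 -0.485
v -0.193 2.793 -2.015
v 0.346 3.871 -2.31
v 0.872 3.124 -1.471
v 0.604 3.567 -0.343
v -0.884 3.813 -2.157
v -1.152 4.256 -1.029
v 2.7 -0.238 -4.38
v 3.202 -0.705 -4.932
v 4.761 -0.07 -4.051
v 4.26 0.398 -3.5
v 3.167 -0.362 -5.116
v 4.726 0.274 -4.236
v 3.039 0.006 -5.155
v 4.598 0.642 -4.275
v 2.844 0.326 -5.041
v 4.403 0.961 -4.16
v 2.62 0.534 -4.795
v 4.179 1.17 -3.915
v 2.413 0.589 -4.468
v 3.972 1.225 -3.587
v 2.262 0.481 -4.123
v 3.821 1.116 -3.242
v 2.199 0.23 -3.829
v 3.758 0.865 -2.948
v 2.234 -0.114 -3.644
v 3.793 0.522 -2.764
v 2.362 -0.482 -3.605
v 3.921 0.154 -2.725
v 2.557 -0.801 -3.72
v 4.116 -0.166 -2.839
v 2.781 -1.01 -3.965
v 4.34 -0.374 -3.085
v 2.988 -1.065 -4.293
v 4.547 -0.429 -3.412
v 3.139 -0.956 -4.638
v 4.698 -0.321 -3.757
v -1.793 1.526 2.882
v -1.115 1.065 2.701
v -0.029 2.153 3.996
v -0.707 2.614 4.178
v -1.146 1.517 2.347
v -0.06 2.605 3.642
v -1.48 1.973 2.244
v -0.393 3.061 3.539
v -1.96 2.22 2.44
v -0.874 3.308 3.735
v -2.362 2.143 2.842
v -1.276 3.23 4.138
v -2.498 1.776 3.264
v -1.412 2.864 4.559
v -2.304 1.293 3.507
v -1.218 2.381 4.802
v -1.871 0.919 3.458
v -0.785 2.007 4.753
v -1.401 0.829 3.139
v -0.315 1.917 4.434
v -3.446 -1.684 -0.6
v -2.761 -1.839 -0.139
v -2.97 -0.272 0.701
v -3.654 -0.116 0.24
v -2.612 -1.612 -0.526
v -2.821 -0.045 0.313
v -2.728 -1.407 -0.937
v -2.936 0.16 -0.097
v -3.071 -1.29 -1.241
v -3.28 0.277 -0.401
v -3.534 -1.298 -1.341
v -3.742 0.269 -0.501
v -3.968 -1.428 -1.206
v -4.177 0.139 -0.366
v -4.237 -1.639 -0.878
v -4.445 -0.072 -0.039
v -4.254 -1.865 -0.463
v -4.463 -0.298 0.377
v -4.015 -2.032 -0.09
v -4.224 -0.465 0.749
v -3.595 -2.089 0.12
v -3.804 -0.522 0.96
v -3.128 -2.017 0.102
v -3.336 -0.45 0.942
v 0.382 0.985 -1.974
v 0.875 1.217 -2.046
v 0.258 1.795 -0.226
v 0.561 1.462 -2.182
v 0.142 1.428 -2.196
v -0.137 1.134 -2.08
v -0.112 0.754 -1.901
v 0.203 0.509 -1.766
v 0.622 0.543 -1.752
v 0.901 0.836 -1.868
f 1 12 6
f 1 6 2
f 1 2 8
f 1 8 11
f 1 11 12
f 2 6 10
f 6 12 5
f 12 11 3
f 11 8 7
f 8 2 9
f 4 10 5
f 4 5 3
f 4 3 7
f 4 7 9
f 4 9 10
f 5 10 6
f 3 5 12
f 7 3 11
f 9 7 8
f 10 9 2
f 14 13 17
f 14 17 15
f 15 17 18
f 15 18 16
f 17 13 19
f 17 19 18
f 18 19 20
f 18 20 16
f 19 13 21
f 19 21 20
f 20 21 22
f 20 22 16
f 21 13 23
f 21 23 22
f 22 23 24
f 22 24 16
f 23 13 25
f 23 25 24
f 24 25 26
f 24 26 16
f 25 13 27
f 25 27 26
f 26 27 28
f 26 28 16
f 27 13 29
f 27 29 28
f 28 29 30
f 28 30 16
f 29 13 31
f 29 31 30
f 30 31 32
f 30 32 16
f 31 13 33
f 31 33 32
f 32 33 34
f 32 34 16
f 33 13 35
f 33 35 34
f 34 35 36
f 34 36 16
f 35 13 37
f 35 37 36
f 36 37 38
f 36 38 16
f 37 13 39
f 37 39 38
f 38 39 40
f 38 40 16
f 39 13 41
f 39 41 40
f 40 41 42
f 40 42 16
f 41 13 14
f 41 14 42
f 42 14 15
f 42 15 16
f 44 43 47
f 44 47 45
f 45 47 48
f 45 48 46
f 47 43 49
f 47 49 48
f 48 49 50
f 48 50 46
f 49 43 51
f 49 51 50
f 50 51 52
f 50 52 46
f 51 43 53
f 51 53 52
f 52 53 54
f 52 54 46
f 53 43 55
f 53 55 54
f 54 55 56
f 54 56 46
f 55 43 57
f 55 57 56
f 56 57 58
f 56 58 46
f 57 43 59
f 57 59 58
f 58 59 60
f 58 60 46
f 59 43 61
f 59 61 60
f 60 61 62
f 60 62 46
f 61 43 44
f 61 44 62
f 62 44 45
f 62 45 46
f 64 63 67
f 64 67 65
f 65 67 68
f 65 68 66
f 67 63 69
f 67 69 68
f 68 69 70
f 68 70 66
f 69 63 71
f 69 71 70
f 70 71 72
f 70 72 66
f 71 63 73
f 71 73 72
f 72 73 74
f 72 74 66
f 73 63 75
f 73 75 74
f 74 75 76
f 74 76 66
f 75 63 77
f 75 77 76
f 76 77 78
f 76 78 66
f 77 63 79
f 77 79 78
f 78 79 80
f 78 80 66
f 79 63 81
f 79 81 80
f 80 81 82
f 80 82 66
f 81 63 83
f 81 83 82
f 82 83 84
f 82 84 66
f 83 63 85
f 83 85 84
f 84 85 86
f 84 86 66
f 85 63 64
f 85 64 86
f 86 64 65
f 86 65 66
f 88 87 90
f 88 90 89
f 90 87 91
f 90 91 89
f 91 87 92
f 91 92 89
f 92 87 93
f 92 93 89
f 93 87 94
f 93 94 89
f 94 87 95
f 94 95 89
f 95 87 96
f 95 96 89
f 96 87 88
f 96 88 89



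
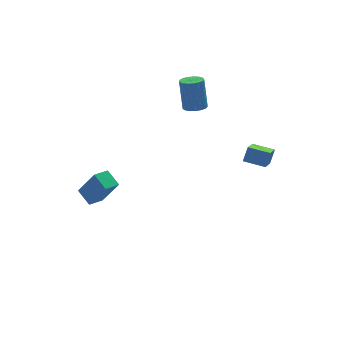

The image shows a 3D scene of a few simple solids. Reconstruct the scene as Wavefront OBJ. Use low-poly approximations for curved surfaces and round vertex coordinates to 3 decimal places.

v -2.919 1.366 -4.733
v -3.17 2.255 -4.234
v -2.087 1.709 -4.925
v -2.337 2.598 -4.425
v -2.283 0.682 -3.195
v -2.533 1.571 -2.695
v -1.45 1.025 -3.386
v -1.701 1.914 -2.887
v 3.091 2.069 0.416
v 3.721 2.084 0.405
v 3.739 2.587 2.112
v 3.109 2.571 2.124
v 3.64 2.363 0.324
v 3.658 2.866 2.031
v 3.434 2.575 0.264
v 3.452 3.078 1.971
v 3.149 2.67 0.239
v 3.167 3.173 1.946
v 2.851 2.628 0.254
v 2.869 3.131 1.962
v 2.607 2.457 0.307
v 2.626 2.96 2.014
v 2.475 2.198 0.385
v 2.493 2.701 2.092
v 2.484 1.909 0.47
v 2.502 2.412 2.177
v 2.632 1.656 0.543
v 2.65 2.159 2.25
v 2.885 1.498 0.586
v 2.903 2.001 2.294
v 3.185 1.471 0.591
v 3.203 1.974 2.299
v 3.464 1.58 0.556
v 3.482 2.083 2.264
v 3.657 1.802 0.489
v 3.675 2.305 2.196
v 3.57 -3.135 0.171
v 2.776 -4.266 0.976
v 3.929 -2.884 0.876
v 3.134 -4.015 1.682
v 4.406 -3.845 -0.002
v 3.611 -4.976 0.804
v 4.764 -3.594 0.704
v 3.97 -4.725 1.509
f 2 4 1
f 5 2 1
f 1 4 3
f 3 5 1
f 2 8 4
f 6 2 5
f 6 8 2
f 4 8 3
f 7 5 3
f 3 8 7
f 7 6 5
f 8 6 7
f 10 9 13
f 10 13 11
f 11 13 14
f 11 14 12
f 13 9 15
f 13 15 14
f 14 15 16
f 14 16 12
f 15 9 17
f 15 17 16
f 16 17 18
f 16 18 12
f 17 9 19
f 17 19 18
f 18 19 20
f 18 20 12
f 19 9 21
f 19 21 20
f 20 21 22
f 20 22 12
f 21 9 23
f 21 23 22
f 22 23 24
f 22 24 12
f 23 9 25
f 23 25 24
f 24 25 26
f 24 26 12
f 25 9 27
f 25 27 26
f 26 27 28
f 26 28 12
f 27 9 29
f 27 29 28
f 28 29 30
f 28 30 12
f 29 9 31
f 29 31 30
f 30 31 32
f 30 32 12
f 31 9 33
f 31 33 32
f 32 33 34
f 32 34 12
f 33 9 35
f 33 35 34
f 34 35 36
f 34 36 12
f 35 9 10
f 35 10 36
f 36 10 11
f 36 11 12
f 38 40 37
f 41 38 37
f 37 40 39
f 39 41 37
f 38 44 40
f 42 38 41
f 42 44 38
f 40 44 39
f 43 41 39
f 39 44 43
f 43 42 41
f 44 42 43



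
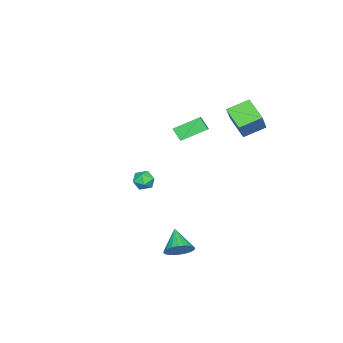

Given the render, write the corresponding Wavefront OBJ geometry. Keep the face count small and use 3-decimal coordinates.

v -2.378 2.48 2.446
v -2.966 1.445 3.238
v -3.239 3.383 2.987
v -3.827 2.347 3.779
v -1.073 2.853 3.901
v -1.661 1.817 4.693
v -1.934 3.755 4.442
v -2.522 2.72 5.234
v -2.529 -0.086 3.207
v -1.649 0.31 3.714
v -2.383 0.455 2.529
v -1.503 0.852 3.036
v -1.617 -1.212 2.504
v -0.737 -0.815 3.011
v -1.471 -0.67 1.826
v -0.591 -0.274 2.333
v -1.903 -2.696 -2.628
v -1.381 -2.889 -2.197
v -2.519 -3.591 -2.283
v -1.997 -3.784 -1.852
v -2.367 -3.2 -1.717
v -1.986 -2.647 -1.93
v -1.914 -3.833 -2.55
v -1.533 -3.28 -2.763
v -1.387 -3.592 -2.148
v -1.667 -3.201 -1.634
v -2.233 -3.279 -2.846
v -2.513 -2.888 -2.332
v 3.869 2.02 -2.782
v 4.474 1.898 -2.258
v 2.971 1.28 -1.918
v 4.343 2.188 -2.147
v 4.129 2.448 -2.145
v 3.87 2.635 -2.254
v 3.612 2.715 -2.454
v 3.397 2.675 -2.711
v 3.265 2.522 -2.98
v 3.236 2.282 -3.215
v 3.318 1.997 -3.375
v 3.494 1.716 -3.433
v 3.735 1.488 -3.378
v 4 1.351 -3.22
v 4.242 1.331 -2.986
v 4.419 1.429 -2.717
v 4.501 1.63 -2.46
f 2 4 1
f 5 2 1
f 1 4 3
f 3 5 1
f 2 8 4
f 6 2 5
f 6 8 2
f 4 8 3
f 7 5 3
f 3 8 7
f 7 6 5
f 8 6 7
f 10 12 9
f 13 10 9
f 9 12 11
f 11 13 9
f 10 16 12
f 14 10 13
f 14 16 10
f 12 16 11
f 15 13 11
f 11 16 15
f 15 14 13
f 16 14 15
f 17 28 22
f 17 22 18
f 17 18 24
f 17 24 27
f 17 27 28
f 18 22 26
f 22 28 21
f 28 27 19
f 27 24 23
f 24 18 25
f 20 26 21
f 20 21 19
f 20 19 23
f 20 23 25
f 20 25 26
f 21 26 22
f 19 21 28
f 23 19 27
f 25 23 24
f 26 25 18
f 30 29 32
f 30 32 31
f 32 29 33
f 32 33 31
f 33 29 34
f 33 34 31
f 34 29 35
f 34 35 31
f 35 29 36
f 35 36 31
f 36 29 37
f 36 37 31
f 37 29 38
f 37 38 31
f 38 29 39
f 38 39 31
f 39 29 40
f 39 40 31
f 40 29 41
f 40 41 31
f 41 29 42
f 41 42 31
f 42 29 43
f 42 43 31
f 43 29 44
f 43 44 31
f 44 29 45
f 44 45 31
f 45 29 30
f 45 30 31



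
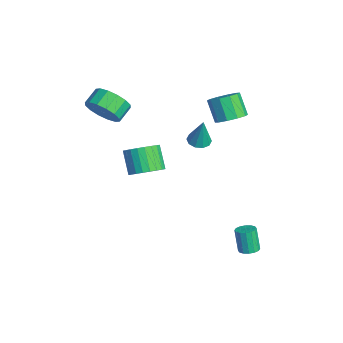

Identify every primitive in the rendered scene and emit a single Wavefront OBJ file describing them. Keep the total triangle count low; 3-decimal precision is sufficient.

v -0.493 -1.981 -0.187
v 0.009 -1.284 0.284
v -0.985 -1.361 1.458
v -1.487 -2.059 0.987
v -0.242 -1.074 0.085
v -1.235 -1.151 1.259
v -0.531 -1.003 -0.155
v -1.525 -1.08 1.02
v -0.814 -1.08 -0.399
v -1.808 -1.157 0.775
v -1.049 -1.295 -0.612
v -2.042 -1.372 0.562
v -1.199 -1.614 -0.76
v -2.192 -1.691 0.414
v -1.241 -1.989 -0.82
v -2.235 -2.067 0.354
v -1.17 -2.363 -0.785
v -2.163 -2.441 0.39
v -0.995 -2.679 -0.658
v -1.989 -2.756 0.516
v -0.745 -2.889 -0.459
v -1.738 -2.966 0.715
v -0.455 -2.96 -0.22
v -1.449 -3.037 0.955
v -0.172 -2.883 0.025
v -1.166 -2.96 1.199
v 0.062 -2.668 0.238
v -0.931 -2.745 1.412
v 0.212 -2.349 0.386
v -0.781 -2.426 1.56
v 0.255 -1.973 0.446
v -0.739 -2.051 1.62
v 0.183 -1.599 0.41
v -0.81 -1.677 1.585
v -1.397 0.991 1.152
v -0.758 1.037 0.993
v -0.983 1.109 2.848
v -0.912 1.414 1.004
v -1.251 1.63 1.072
v -1.646 1.602 1.17
v -1.946 1.341 1.261
v -2.036 0.946 1.311
v -1.881 0.569 1.299
v -1.542 0.353 1.231
v -1.147 0.381 1.133
v -0.848 0.642 1.042
v 4.134 2.268 -3.429
v 4.644 2.416 -3.249
v 4.215 2.32 -1.952
v 3.706 2.172 -2.131
v 4.5 2.665 -3.279
v 4.071 2.569 -1.981
v 4.257 2.808 -3.348
v 3.828 2.713 -2.051
v 3.982 2.807 -3.439
v 3.553 2.711 -2.142
v 3.748 2.661 -3.528
v 3.319 2.565 -2.23
v 3.617 2.409 -3.589
v 3.188 2.314 -2.292
v 3.625 2.12 -3.608
v 3.196 2.024 -2.311
v 3.769 1.871 -3.579
v 3.34 1.775 -2.281
v 4.012 1.727 -3.509
v 3.583 1.632 -2.212
v 4.287 1.729 -3.418
v 3.858 1.633 -2.121
v 4.521 1.875 -3.33
v 4.092 1.779 -2.032
v 4.652 2.126 -3.268
v 4.223 2.031 -1.971
v -2.412 -3.891 3.448
v -1.529 -3.417 3.85
v -2.144 -2.715 4.373
v -3.028 -3.189 3.972
v -1.632 -3.149 3.37
v -2.247 -2.447 3.893
v -1.944 -3.08 2.911
v -2.559 -2.378 3.434
v -2.381 -3.228 2.596
v -2.996 -2.526 3.119
v -2.827 -3.554 2.51
v -3.442 -2.852 3.033
v -3.162 -3.971 2.675
v -3.777 -3.269 3.198
v -3.296 -4.365 3.047
v -3.911 -3.663 3.57
v -3.193 -4.633 3.527
v -3.808 -3.931 4.05
v -2.881 -4.702 3.986
v -3.496 -4 4.509
v -2.444 -4.554 4.301
v -3.059 -3.852 4.824
v -1.998 -4.228 4.387
v -2.613 -3.526 4.91
v -1.663 -3.811 4.222
v -2.278 -3.109 4.745
v -0.832 2.554 3.001
v -0.13 2.689 3.514
v -0.945 2.46 4.691
v -1.648 2.326 4.179
v -0.376 3.168 3.437
v -1.191 2.939 4.614
v -0.796 3.412 3.193
v -1.611 3.184 4.37
v -1.23 3.329 2.876
v -2.045 3.101 4.053
v -1.512 2.95 2.607
v -2.328 2.722 3.784
v -1.535 2.42 2.489
v -2.35 2.191 3.666
v -1.289 1.941 2.566
v -2.104 1.712 3.743
v -0.869 1.696 2.81
v -1.684 1.468 3.987
v -0.435 1.779 3.127
v -1.25 1.551 4.304
v -0.152 2.158 3.396
v -0.968 1.93 4.573
f 2 1 5
f 2 5 3
f 3 5 6
f 3 6 4
f 5 1 7
f 5 7 6
f 6 7 8
f 6 8 4
f 7 1 9
f 7 9 8
f 8 9 10
f 8 10 4
f 9 1 11
f 9 11 10
f 10 11 12
f 10 12 4
f 11 1 13
f 11 13 12
f 12 13 14
f 12 14 4
f 13 1 15
f 13 15 14
f 14 15 16
f 14 16 4
f 15 1 17
f 15 17 16
f 16 17 18
f 16 18 4
f 17 1 19
f 17 19 18
f 18 19 20
f 18 20 4
f 19 1 21
f 19 21 20
f 20 21 22
f 20 22 4
f 21 1 23
f 21 23 22
f 22 23 24
f 22 24 4
f 23 1 25
f 23 25 24
f 24 25 26
f 24 26 4
f 25 1 27
f 25 27 26
f 26 27 28
f 26 28 4
f 27 1 29
f 27 29 28
f 28 29 30
f 28 30 4
f 29 1 31
f 29 31 30
f 30 31 32
f 30 32 4
f 31 1 33
f 31 33 32
f 32 33 34
f 32 34 4
f 33 1 2
f 33 2 34
f 34 2 3
f 34 3 4
f 36 35 38
f 36 38 37
f 38 35 39
f 38 39 37
f 39 35 40
f 39 40 37
f 40 35 41
f 40 41 37
f 41 35 42
f 41 42 37
f 42 35 43
f 42 43 37
f 43 35 44
f 43 44 37
f 44 35 45
f 44 45 37
f 45 35 46
f 45 46 37
f 46 35 36
f 46 36 37
f 48 47 51
f 48 51 49
f 49 51 52
f 49 52 50
f 51 47 53
f 51 53 52
f 52 53 54
f 52 54 50
f 53 47 55
f 53 55 54
f 54 55 56
f 54 56 50
f 55 47 57
f 55 57 56
f 56 57 58
f 56 58 50
f 57 47 59
f 57 59 58
f 58 59 60
f 58 60 50
f 59 47 61
f 59 61 60
f 60 61 62
f 60 62 50
f 61 47 63
f 61 63 62
f 62 63 64
f 62 64 50
f 63 47 65
f 63 65 64
f 64 65 66
f 64 66 50
f 65 47 67
f 65 67 66
f 66 67 68
f 66 68 50
f 67 47 69
f 67 69 68
f 68 69 70
f 68 70 50
f 69 47 71
f 69 71 70
f 70 71 72
f 70 72 50
f 71 47 48
f 71 48 72
f 72 48 49
f 72 49 50
f 74 73 77
f 74 77 75
f 75 77 78
f 75 78 76
f 77 73 79
f 77 79 78
f 78 79 80
f 78 80 76
f 79 73 81
f 79 81 80
f 80 81 82
f 80 82 76
f 81 73 83
f 81 83 82
f 82 83 84
f 82 84 76
f 83 73 85
f 83 85 84
f 84 85 86
f 84 86 76
f 85 73 87
f 85 87 86
f 86 87 88
f 86 88 76
f 87 73 89
f 87 89 88
f 88 89 90
f 88 90 76
f 89 73 91
f 89 91 90
f 90 91 92
f 90 92 76
f 91 73 93
f 91 93 92
f 92 93 94
f 92 94 76
f 93 73 95
f 93 95 94
f 94 95 96
f 94 96 76
f 95 73 97
f 95 97 96
f 96 97 98
f 96 98 76
f 97 73 74
f 97 74 98
f 98 74 75
f 98 75 76
f 100 99 103
f 100 103 101
f 101 103 104
f 101 104 102
f 103 99 105
f 103 105 104
f 104 105 106
f 104 106 102
f 105 99 107
f 105 107 106
f 106 107 108
f 106 108 102
f 107 99 109
f 107 109 108
f 108 109 110
f 108 110 102
f 109 99 111
f 109 111 110
f 110 111 112
f 110 112 102
f 111 99 113
f 111 113 112
f 112 113 114
f 112 114 102
f 113 99 115
f 113 115 114
f 114 115 116
f 114 116 102
f 115 99 117
f 115 117 116
f 116 117 118
f 116 118 102
f 117 99 119
f 117 119 118
f 118 119 120
f 118 120 102
f 119 99 100
f 119 100 120
f 120 100 101
f 120 101 102



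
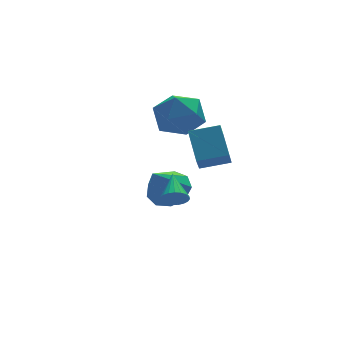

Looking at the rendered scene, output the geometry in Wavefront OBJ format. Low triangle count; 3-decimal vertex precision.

v -0.115 -0.375 -1.28
v 0.304 -0.3 -1.703
v 0.335 0.835 -0.62
v 0.111 -0.175 -1.799
v -0.122 -0.085 -1.806
v -0.353 -0.045 -1.722
v -0.543 -0.062 -1.561
v -0.66 -0.133 -1.352
v -0.682 -0.246 -1.131
v -0.606 -0.381 -0.935
v -0.445 -0.515 -0.799
v -0.227 -0.625 -0.747
v 0.01 -0.691 -0.786
v 0.225 -0.703 -0.911
v 0.382 -0.658 -1.1
v 0.453 -0.564 -1.32
v 0.425 -0.438 -1.533
v 1.671 4.251 -3.751
v 2.215 4.881 -3.145
v 0.669 3.649 -2.229
v 1.644 5.214 -3.389
v 1.086 5.097 -3.802
v 0.802 4.584 -4.192
v 0.925 3.914 -4.376
v 1.396 3.403 -4.267
v 1.997 3.288 -3.917
v 2.445 3.623 -3.49
v 2.531 4.253 -3.185
v 1.356 4.165 0.807
v 2.517 3.895 1.007
v 0.823 2.445 1.573
v 1.984 2.175 1.773
v 1.449 3.05 2.412
v 1.778 4.113 1.939
v 1.562 2.227 0.641
v 1.891 3.29 0.168
v 2.644 2.697 0.904
v 2.575 3.205 1.999
v 0.765 3.135 0.581
v 0.696 3.643 1.676
v 0.577 -0.888 0.972
v 0.799 0.399 1.948
v 0.942 -0.36 0.193
v 1.165 0.927 1.169
v 1.775 -1.307 1.251
v 1.998 -0.02 2.227
v 2.141 -0.779 0.472
v 2.363 0.508 1.448
f 2 1 4
f 2 4 3
f 4 1 5
f 4 5 3
f 5 1 6
f 5 6 3
f 6 1 7
f 6 7 3
f 7 1 8
f 7 8 3
f 8 1 9
f 8 9 3
f 9 1 10
f 9 10 3
f 10 1 11
f 10 11 3
f 11 1 12
f 11 12 3
f 12 1 13
f 12 13 3
f 13 1 14
f 13 14 3
f 14 1 15
f 14 15 3
f 15 1 16
f 15 16 3
f 16 1 17
f 16 17 3
f 17 1 2
f 17 2 3
f 19 18 21
f 19 21 20
f 21 18 22
f 21 22 20
f 22 18 23
f 22 23 20
f 23 18 24
f 23 24 20
f 24 18 25
f 24 25 20
f 25 18 26
f 25 26 20
f 26 18 27
f 26 27 20
f 27 18 28
f 27 28 20
f 28 18 19
f 28 19 20
f 29 40 34
f 29 34 30
f 29 30 36
f 29 36 39
f 29 39 40
f 30 34 38
f 34 40 33
f 40 39 31
f 39 36 35
f 36 30 37
f 32 38 33
f 32 33 31
f 32 31 35
f 32 35 37
f 32 37 38
f 33 38 34
f 31 33 40
f 35 31 39
f 37 35 36
f 38 37 30
f 42 44 41
f 45 42 41
f 41 44 43
f 43 45 41
f 42 48 44
f 46 42 45
f 46 48 42
f 44 48 43
f 47 45 43
f 43 48 47
f 47 46 45
f 48 46 47



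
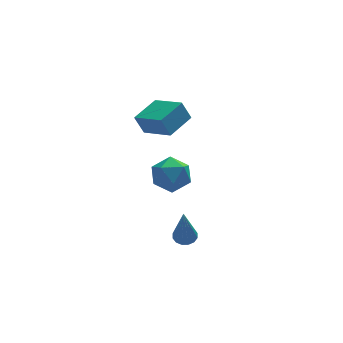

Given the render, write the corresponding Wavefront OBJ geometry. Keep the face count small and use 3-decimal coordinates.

v 2.604 3.168 2.724
v 2.239 3.318 3.599
v 3.686 4.018 3.029
v 3.322 4.168 3.904
v 3.418 1.932 3.276
v 3.054 2.082 4.151
v 4.501 2.782 3.581
v 4.136 2.932 4.456
v 3.439 2.306 1.134
v 3.813 1.683 0.544
v 2.827 1.177 1.936
v 3.201 0.554 1.346
v 3.754 1.048 1.917
v 4.132 1.746 1.421
v 2.508 1.114 1.059
v 2.886 1.812 0.563
v 3.237 0.947 0.497
v 4.007 0.906 1.027
v 2.633 1.954 1.453
v 3.403 1.913 1.983
v 3.073 -1.835 0.055
v 3.511 -2.075 0.023
v 2.827 -2.545 2.005
v 3.569 -1.841 0.115
v 3.495 -1.605 0.192
v 3.307 -1.431 0.231
v 3.057 -1.365 0.224
v 2.811 -1.425 0.171
v 2.635 -1.596 0.087
v 2.577 -1.83 -0.006
v 2.651 -2.066 -0.082
v 2.838 -2.24 -0.122
v 3.089 -2.306 -0.114
v 3.335 -2.245 -0.061
f 2 4 1
f 5 2 1
f 1 4 3
f 3 5 1
f 2 8 4
f 6 2 5
f 6 8 2
f 4 8 3
f 7 5 3
f 3 8 7
f 7 6 5
f 8 6 7
f 9 20 14
f 9 14 10
f 9 10 16
f 9 16 19
f 9 19 20
f 10 14 18
f 14 20 13
f 20 19 11
f 19 16 15
f 16 10 17
f 12 18 13
f 12 13 11
f 12 11 15
f 12 15 17
f 12 17 18
f 13 18 14
f 11 13 20
f 15 11 19
f 17 15 16
f 18 17 10
f 22 21 24
f 22 24 23
f 24 21 25
f 24 25 23
f 25 21 26
f 25 26 23
f 26 21 27
f 26 27 23
f 27 21 28
f 27 28 23
f 28 21 29
f 28 29 23
f 29 21 30
f 29 30 23
f 30 21 31
f 30 31 23
f 31 21 32
f 31 32 23
f 32 21 33
f 32 33 23
f 33 21 34
f 33 34 23
f 34 21 22
f 34 22 23



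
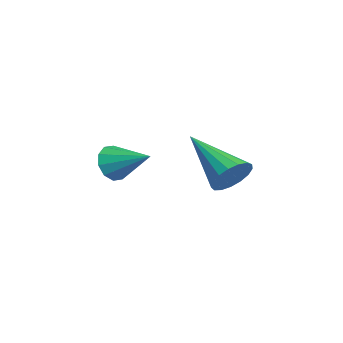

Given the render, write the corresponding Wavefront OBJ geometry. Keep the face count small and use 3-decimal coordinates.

v -3.239 -1.05 -0.646
v -2.808 -1.225 -0.192
v -4.601 -1.93 0.306
v -2.915 -0.951 -0.091
v -3.096 -0.699 -0.118
v -3.31 -0.528 -0.265
v -3.508 -0.477 -0.5
v -3.644 -0.556 -0.768
v -3.687 -0.749 -1.009
v -3.628 -1.011 -1.166
v -3.479 -1.282 -1.204
v -3.276 -1.5 -1.114
v -3.064 -1.615 -0.917
v -2.892 -1.6 -0.658
v -2.8 -1.459 -0.396
v -1.491 -4.254 0.716
v -1.156 -4.294 0.269
v -0.769 -3.446 1.184
v -1.391 -4.048 0.205
v -1.664 -3.88 0.337
v -1.87 -3.856 0.613
v -1.932 -3.983 0.929
v -1.825 -4.214 1.164
v -1.591 -4.46 1.227
v -1.318 -4.628 1.096
v -1.111 -4.653 0.82
v -1.05 -4.525 0.504
f 2 1 4
f 2 4 3
f 4 1 5
f 4 5 3
f 5 1 6
f 5 6 3
f 6 1 7
f 6 7 3
f 7 1 8
f 7 8 3
f 8 1 9
f 8 9 3
f 9 1 10
f 9 10 3
f 10 1 11
f 10 11 3
f 11 1 12
f 11 12 3
f 12 1 13
f 12 13 3
f 13 1 14
f 13 14 3
f 14 1 15
f 14 15 3
f 15 1 2
f 15 2 3
f 17 16 19
f 17 19 18
f 19 16 20
f 19 20 18
f 20 16 21
f 20 21 18
f 21 16 22
f 21 22 18
f 22 16 23
f 22 23 18
f 23 16 24
f 23 24 18
f 24 16 25
f 24 25 18
f 25 16 26
f 25 26 18
f 26 16 27
f 26 27 18
f 27 16 17
f 27 17 18



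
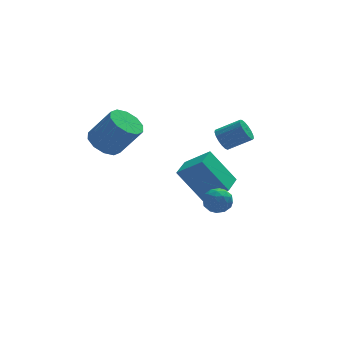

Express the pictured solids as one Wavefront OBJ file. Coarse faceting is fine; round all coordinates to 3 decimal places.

v 1.625 -3.045 -2.434
v 1.89 -3.363 -3.056
v 1.37 -4.137 -1.984
v 1.635 -4.455 -2.606
v 2.101 -4.113 -2.133
v 2.259 -3.439 -2.411
v 1.001 -4.061 -2.629
v 1.159 -3.387 -2.907
v 1.504 -3.991 -3.176
v 2.184 -4.023 -2.869
v 1.076 -3.477 -2.171
v 1.756 -3.509 -1.864
v 1.78 -3.108 -2.785
v 1.48 -4.392 -2.255
v 1.754 -4.191 -1.978
v 1.91 -4.378 -2.343
v 1.997 -3.153 -2.406
v 2.152 -3.34 -2.771
v 2.277 -3.781 -2.228
v 1.108 -4.16 -2.269
v 1.263 -4.347 -2.634
v 1.35 -3.122 -2.697
v 1.506 -3.309 -3.062
v 0.983 -3.719 -2.812
v 1.709 -3.664 -3.22
v 1.559 -4.306 -2.956
v 1.187 -4.075 -2.97
v 1.279 -3.678 -3.133
v 2.109 -3.683 -3.04
v 1.959 -4.325 -2.776
v 2.233 -4.124 -2.498
v 2.325 -3.728 -2.661
v 1.882 -4.052 -3.111
v 1.301 -3.175 -2.264
v 1.151 -3.817 -2
v 0.935 -3.772 -2.379
v 1.027 -3.376 -2.542
v 1.701 -3.194 -2.084
v 1.551 -3.836 -1.82
v 1.981 -3.822 -1.907
v 2.073 -3.425 -2.07
v 1.378 -3.448 -1.929
v 2.938 -0.741 -3.824
v 1.798 -0.056 -2.109
v 1.848 -0.087 -4.811
v 0.707 0.598 -3.096
v 3.613 0.382 -3.824
v 2.472 1.067 -2.109
v 2.522 1.036 -4.811
v 1.382 1.721 -3.096
v -2.414 2.437 -1.641
v -1.587 2.654 -2.12
v -0.559 2.181 -0.557
v -1.386 1.963 -0.079
v -1.779 3.156 -1.841
v -0.751 2.683 -0.278
v -2.214 3.384 -1.486
v -1.186 2.91 0.077
v -2.726 3.249 -1.19
v -1.697 2.776 0.373
v -3.118 2.805 -1.067
v -2.089 2.331 0.496
v -3.241 2.219 -1.163
v -2.213 1.746 0.4
v -3.049 1.717 -1.442
v -2.021 1.244 0.121
v -2.614 1.49 -1.797
v -1.586 1.016 -0.234
v -2.103 1.624 -2.093
v -1.074 1.151 -0.53
v -1.711 2.069 -2.216
v -0.682 1.595 -0.653
v 2.614 -0.538 -0.43
v 2.974 -0.386 -0.949
v 4.105 -0.669 -0.25
v 3.746 -0.822 0.27
v 2.947 -0.116 -0.796
v 4.078 -0.4 -0.096
v 2.843 0.056 -0.559
v 3.974 -0.227 0.141
v 2.688 0.093 -0.292
v 3.819 -0.191 0.408
v 2.515 -0.015 -0.057
v 3.646 -0.299 0.643
v 2.365 -0.243 0.093
v 3.496 -0.527 0.793
v 2.272 -0.539 0.123
v 3.403 -0.822 0.823
v 2.258 -0.834 0.026
v 3.389 -1.118 0.726
v 2.325 -1.062 -0.175
v 3.456 -1.345 0.525
v 2.459 -1.169 -0.434
v 3.59 -1.453 0.265
v 2.628 -1.132 -0.693
v 3.759 -1.416 0.007
v 2.794 -0.959 -0.891
v 3.925 -1.243 -0.191
v 2.919 -0.69 -0.984
v 4.05 -0.974 -0.284
f 1 38 17
f 38 12 41
f 17 41 6
f 38 41 17
f 1 17 13
f 17 6 18
f 13 18 2
f 17 18 13
f 1 13 22
f 13 2 23
f 22 23 8
f 13 23 22
f 1 22 34
f 22 8 37
f 34 37 11
f 22 37 34
f 1 34 38
f 34 11 42
f 38 42 12
f 34 42 38
f 2 18 29
f 18 6 32
f 29 32 10
f 18 32 29
f 6 41 19
f 41 12 40
f 19 40 5
f 41 40 19
f 12 42 39
f 42 11 35
f 39 35 3
f 42 35 39
f 11 37 36
f 37 8 24
f 36 24 7
f 37 24 36
f 8 23 28
f 23 2 25
f 28 25 9
f 23 25 28
f 4 30 16
f 30 10 31
f 16 31 5
f 30 31 16
f 4 16 14
f 16 5 15
f 14 15 3
f 16 15 14
f 4 14 21
f 14 3 20
f 21 20 7
f 14 20 21
f 4 21 26
f 21 7 27
f 26 27 9
f 21 27 26
f 4 26 30
f 26 9 33
f 30 33 10
f 26 33 30
f 5 31 19
f 31 10 32
f 19 32 6
f 31 32 19
f 3 15 39
f 15 5 40
f 39 40 12
f 15 40 39
f 7 20 36
f 20 3 35
f 36 35 11
f 20 35 36
f 9 27 28
f 27 7 24
f 28 24 8
f 27 24 28
f 10 33 29
f 33 9 25
f 29 25 2
f 33 25 29
f 44 46 43
f 47 44 43
f 43 46 45
f 45 47 43
f 44 50 46
f 48 44 47
f 48 50 44
f 46 50 45
f 49 47 45
f 45 50 49
f 49 48 47
f 50 48 49
f 52 51 55
f 52 55 53
f 53 55 56
f 53 56 54
f 55 51 57
f 55 57 56
f 56 57 58
f 56 58 54
f 57 51 59
f 57 59 58
f 58 59 60
f 58 60 54
f 59 51 61
f 59 61 60
f 60 61 62
f 60 62 54
f 61 51 63
f 61 63 62
f 62 63 64
f 62 64 54
f 63 51 65
f 63 65 64
f 64 65 66
f 64 66 54
f 65 51 67
f 65 67 66
f 66 67 68
f 66 68 54
f 67 51 69
f 67 69 68
f 68 69 70
f 68 70 54
f 69 51 71
f 69 71 70
f 70 71 72
f 70 72 54
f 71 51 52
f 71 52 72
f 72 52 53
f 72 53 54
f 74 73 77
f 74 77 75
f 75 77 78
f 75 78 76
f 77 73 79
f 77 79 78
f 78 79 80
f 78 80 76
f 79 73 81
f 79 81 80
f 80 81 82
f 80 82 76
f 81 73 83
f 81 83 82
f 82 83 84
f 82 84 76
f 83 73 85
f 83 85 84
f 84 85 86
f 84 86 76
f 85 73 87
f 85 87 86
f 86 87 88
f 86 88 76
f 87 73 89
f 87 89 88
f 88 89 90
f 88 90 76
f 89 73 91
f 89 91 90
f 90 91 92
f 90 92 76
f 91 73 93
f 91 93 92
f 92 93 94
f 92 94 76
f 93 73 95
f 93 95 94
f 94 95 96
f 94 96 76
f 95 73 97
f 95 97 96
f 96 97 98
f 96 98 76
f 97 73 99
f 97 99 98
f 98 99 100
f 98 100 76
f 99 73 74
f 99 74 100
f 100 74 75
f 100 75 76

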